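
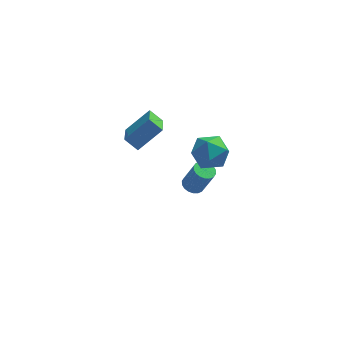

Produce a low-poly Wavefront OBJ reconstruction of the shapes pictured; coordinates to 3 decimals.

v -1.988 -1.105 2.614
v -2.666 -0.808 3.225
v -1.954 0.601 1.824
v -2.632 0.897 2.436
v -0.728 -0.597 3.764
v -1.406 -0.301 4.376
v -0.694 1.108 2.975
v -1.372 1.405 3.586
v 0.917 2.37 -3.788
v 1.508 2.271 -4.038
v 2.135 1.972 -2.443
v 1.543 2.07 -2.192
v 1.508 2.556 -3.985
v 2.134 2.256 -2.389
v 1.39 2.803 -3.892
v 2.016 2.503 -2.297
v 1.179 2.965 -3.779
v 1.805 2.665 -2.183
v 0.915 3.009 -3.667
v 1.542 2.709 -2.072
v 0.652 2.926 -3.579
v 1.279 2.626 -1.984
v 0.442 2.733 -3.533
v 1.068 2.433 -1.938
v 0.325 2.468 -3.537
v 0.952 2.169 -1.942
v 0.326 2.184 -3.591
v 0.952 1.884 -1.995
v 0.444 1.937 -3.683
v 1.07 1.637 -2.088
v 0.655 1.775 -3.797
v 1.281 1.475 -2.201
v 0.918 1.731 -3.908
v 1.545 1.431 -2.313
v 1.181 1.814 -3.996
v 1.808 1.514 -2.401
v 1.392 2.007 -4.042
v 2.018 1.707 -2.447
v 0.808 -1.996 3.069
v 1.699 -1.373 3.318
v 1.561 -3.407 3.902
v 2.452 -2.784 4.151
v 1.473 -2.577 4.641
v 1.007 -1.705 4.126
v 2.253 -3.075 3.094
v 1.787 -2.203 2.579
v 2.592 -2.04 3.333
v 2.109 -1.733 4.289
v 1.151 -3.047 2.931
v 0.668 -2.74 3.887
f 2 4 1
f 5 2 1
f 1 4 3
f 3 5 1
f 2 8 4
f 6 2 5
f 6 8 2
f 4 8 3
f 7 5 3
f 3 8 7
f 7 6 5
f 8 6 7
f 10 9 13
f 10 13 11
f 11 13 14
f 11 14 12
f 13 9 15
f 13 15 14
f 14 15 16
f 14 16 12
f 15 9 17
f 15 17 16
f 16 17 18
f 16 18 12
f 17 9 19
f 17 19 18
f 18 19 20
f 18 20 12
f 19 9 21
f 19 21 20
f 20 21 22
f 20 22 12
f 21 9 23
f 21 23 22
f 22 23 24
f 22 24 12
f 23 9 25
f 23 25 24
f 24 25 26
f 24 26 12
f 25 9 27
f 25 27 26
f 26 27 28
f 26 28 12
f 27 9 29
f 27 29 28
f 28 29 30
f 28 30 12
f 29 9 31
f 29 31 30
f 30 31 32
f 30 32 12
f 31 9 33
f 31 33 32
f 32 33 34
f 32 34 12
f 33 9 35
f 33 35 34
f 34 35 36
f 34 36 12
f 35 9 37
f 35 37 36
f 36 37 38
f 36 38 12
f 37 9 10
f 37 10 38
f 38 10 11
f 38 11 12
f 39 50 44
f 39 44 40
f 39 40 46
f 39 46 49
f 39 49 50
f 40 44 48
f 44 50 43
f 50 49 41
f 49 46 45
f 46 40 47
f 42 48 43
f 42 43 41
f 42 41 45
f 42 45 47
f 42 47 48
f 43 48 44
f 41 43 50
f 45 41 49
f 47 45 46
f 48 47 40



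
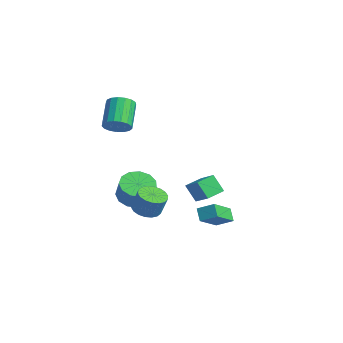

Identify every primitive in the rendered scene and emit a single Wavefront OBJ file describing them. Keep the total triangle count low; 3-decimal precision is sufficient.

v 1.406 -3.664 -2.041
v 2.115 -4.137 -2.219
v 2.562 -3.948 -0.937
v 1.854 -3.476 -0.759
v 2.226 -3.777 -2.31
v 2.673 -3.589 -1.029
v 2.174 -3.395 -2.348
v 2.622 -3.207 -1.067
v 1.971 -3.067 -2.326
v 2.418 -2.878 -1.044
v 1.655 -2.856 -2.246
v 2.103 -2.668 -0.965
v 1.291 -2.806 -2.126
v 1.738 -2.618 -0.845
v 0.949 -2.926 -1.989
v 1.396 -2.738 -0.708
v 0.698 -3.192 -1.863
v 1.145 -3.003 -0.581
v 0.587 -3.551 -1.771
v 1.034 -3.363 -0.49
v 0.638 -3.933 -1.733
v 1.086 -3.745 -0.452
v 0.842 -4.262 -1.756
v 1.289 -4.073 -0.474
v 1.157 -4.472 -1.835
v 1.605 -4.284 -0.554
v 1.522 -4.522 -1.955
v 1.969 -4.334 -0.674
v 1.864 -4.402 -2.092
v 2.311 -4.214 -0.811
v -0.722 -3.248 -2.028
v 0.187 -2.917 -2.508
v 0.891 -3.061 -1.271
v -0.018 -3.392 -0.792
v -0.086 -2.417 -2.294
v 0.618 -2.561 -1.058
v -0.561 -2.181 -1.996
v 0.143 -2.325 -0.76
v -1.087 -2.283 -1.708
v -0.383 -2.427 -0.472
v -1.497 -2.692 -1.522
v -0.793 -2.836 -0.286
v -1.662 -3.278 -1.496
v -0.958 -3.421 -0.26
v -1.528 -3.854 -1.64
v -0.823 -3.997 -0.403
v -1.138 -4.237 -1.906
v -0.434 -4.381 -0.67
v -0.616 -4.307 -2.212
v 0.088 -4.451 -0.975
v -0.128 -4.041 -2.459
v 0.576 -4.184 -1.222
v 0.172 -3.522 -2.569
v 0.876 -3.666 -1.333
v -3.226 -2.969 2.31
v -2.853 -3.374 2.996
v -4.082 -2.436 4.217
v -4.454 -2.031 3.53
v -2.627 -3.021 2.953
v -3.856 -2.083 4.173
v -2.538 -2.657 2.762
v -3.767 -1.718 3.982
v -2.607 -2.364 2.467
v -3.836 -1.425 3.688
v -2.817 -2.209 2.136
v -4.046 -1.271 3.357
v -3.121 -2.229 1.846
v -4.35 -1.29 3.066
v -3.449 -2.418 1.661
v -4.678 -1.48 2.882
v -3.726 -2.734 1.625
v -4.955 -1.795 2.846
v -3.888 -3.103 1.746
v -5.117 -2.165 2.967
v -3.898 -3.442 1.996
v -5.127 -2.504 3.217
v -3.754 -3.672 2.318
v -4.983 -2.734 3.538
v -3.49 -3.742 2.638
v -4.718 -2.804 3.859
v -3.164 -3.634 2.883
v -4.393 -2.696 4.103
v 2.336 0.105 -2.975
v 3.067 -1.396 -1.857
v 3.027 0.807 -2.485
v 3.758 -0.694 -1.366
v 2.962 -0.066 -3.614
v 3.693 -1.567 -2.495
v 3.653 0.636 -3.123
v 4.384 -0.865 -2.005
v -3.177 1.52 -3.671
v -1.844 1.555 -2.805
v -3.355 2.716 -3.446
v -2.022 2.752 -2.58
v -2.478 1.828 -4.76
v -1.145 1.864 -3.894
v -2.656 3.025 -4.535
v -1.323 3.06 -3.669
f 2 1 5
f 2 5 3
f 3 5 6
f 3 6 4
f 5 1 7
f 5 7 6
f 6 7 8
f 6 8 4
f 7 1 9
f 7 9 8
f 8 9 10
f 8 10 4
f 9 1 11
f 9 11 10
f 10 11 12
f 10 12 4
f 11 1 13
f 11 13 12
f 12 13 14
f 12 14 4
f 13 1 15
f 13 15 14
f 14 15 16
f 14 16 4
f 15 1 17
f 15 17 16
f 16 17 18
f 16 18 4
f 17 1 19
f 17 19 18
f 18 19 20
f 18 20 4
f 19 1 21
f 19 21 20
f 20 21 22
f 20 22 4
f 21 1 23
f 21 23 22
f 22 23 24
f 22 24 4
f 23 1 25
f 23 25 24
f 24 25 26
f 24 26 4
f 25 1 27
f 25 27 26
f 26 27 28
f 26 28 4
f 27 1 29
f 27 29 28
f 28 29 30
f 28 30 4
f 29 1 2
f 29 2 30
f 30 2 3
f 30 3 4
f 32 31 35
f 32 35 33
f 33 35 36
f 33 36 34
f 35 31 37
f 35 37 36
f 36 37 38
f 36 38 34
f 37 31 39
f 37 39 38
f 38 39 40
f 38 40 34
f 39 31 41
f 39 41 40
f 40 41 42
f 40 42 34
f 41 31 43
f 41 43 42
f 42 43 44
f 42 44 34
f 43 31 45
f 43 45 44
f 44 45 46
f 44 46 34
f 45 31 47
f 45 47 46
f 46 47 48
f 46 48 34
f 47 31 49
f 47 49 48
f 48 49 50
f 48 50 34
f 49 31 51
f 49 51 50
f 50 51 52
f 50 52 34
f 51 31 53
f 51 53 52
f 52 53 54
f 52 54 34
f 53 31 32
f 53 32 54
f 54 32 33
f 54 33 34
f 56 55 59
f 56 59 57
f 57 59 60
f 57 60 58
f 59 55 61
f 59 61 60
f 60 61 62
f 60 62 58
f 61 55 63
f 61 63 62
f 62 63 64
f 62 64 58
f 63 55 65
f 63 65 64
f 64 65 66
f 64 66 58
f 65 55 67
f 65 67 66
f 66 67 68
f 66 68 58
f 67 55 69
f 67 69 68
f 68 69 70
f 68 70 58
f 69 55 71
f 69 71 70
f 70 71 72
f 70 72 58
f 71 55 73
f 71 73 72
f 72 73 74
f 72 74 58
f 73 55 75
f 73 75 74
f 74 75 76
f 74 76 58
f 75 55 77
f 75 77 76
f 76 77 78
f 76 78 58
f 77 55 79
f 77 79 78
f 78 79 80
f 78 80 58
f 79 55 81
f 79 81 80
f 80 81 82
f 80 82 58
f 81 55 56
f 81 56 82
f 82 56 57
f 82 57 58
f 84 86 83
f 87 84 83
f 83 86 85
f 85 87 83
f 84 90 86
f 88 84 87
f 88 90 84
f 86 90 85
f 89 87 85
f 85 90 89
f 89 88 87
f 90 88 89
f 92 94 91
f 95 92 91
f 91 94 93
f 93 95 91
f 92 98 94
f 96 92 95
f 96 98 92
f 94 98 93
f 97 95 93
f 93 98 97
f 97 96 95
f 98 96 97



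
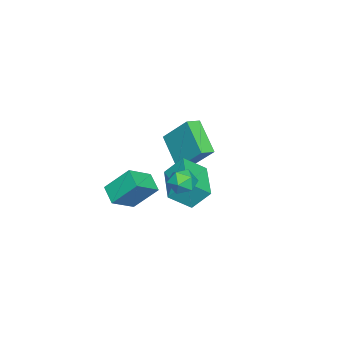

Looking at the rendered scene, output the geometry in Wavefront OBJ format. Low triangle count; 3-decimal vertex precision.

v -4.518 -1.774 -0.037
v -4.172 -0.394 1.561
v -3.345 -0.58 -1.322
v -2.999 0.8 0.276
v -3.841 -2.2 0.184
v -3.495 -0.82 1.782
v -2.668 -1.006 -1.101
v -2.322 0.374 0.497
v 1.941 1.799 1.506
v 2.691 1.774 1.301
v 1.969 0.566 1.759
v 2.719 0.541 1.554
v 2.506 0.915 2.202
v 2.488 1.677 2.046
v 2.172 0.663 1.014
v 2.154 1.425 0.858
v 2.834 1.072 0.997
v 3.04 1.228 1.731
v 1.62 1.112 1.329
v 1.826 1.268 2.063
v -0.693 0.296 -0.612
v -0.899 1.167 0.452
v 1.174 1.202 -0.994
v 0.968 2.073 0.07
v -0.048 -0.653 0.29
v -0.254 0.218 1.354
v 1.819 0.253 -0.092
v 1.613 1.124 0.972
v 1.598 -1.927 -0.322
v 1.334 -0.786 0.951
v 2.336 -1.24 -0.785
v 2.072 -0.099 0.488
v 2.688 -2.561 0.472
v 2.424 -1.42 1.745
v 3.426 -1.874 0.009
v 3.162 -0.733 1.282
f 2 4 1
f 5 2 1
f 1 4 3
f 3 5 1
f 2 8 4
f 6 2 5
f 6 8 2
f 4 8 3
f 7 5 3
f 3 8 7
f 7 6 5
f 8 6 7
f 9 20 14
f 9 14 10
f 9 10 16
f 9 16 19
f 9 19 20
f 10 14 18
f 14 20 13
f 20 19 11
f 19 16 15
f 16 10 17
f 12 18 13
f 12 13 11
f 12 11 15
f 12 15 17
f 12 17 18
f 13 18 14
f 11 13 20
f 15 11 19
f 17 15 16
f 18 17 10
f 22 24 21
f 25 22 21
f 21 24 23
f 23 25 21
f 22 28 24
f 26 22 25
f 26 28 22
f 24 28 23
f 27 25 23
f 23 28 27
f 27 26 25
f 28 26 27
f 30 32 29
f 33 30 29
f 29 32 31
f 31 33 29
f 30 36 32
f 34 30 33
f 34 36 30
f 32 36 31
f 35 33 31
f 31 36 35
f 35 34 33
f 36 34 35



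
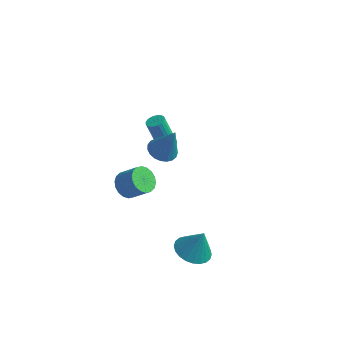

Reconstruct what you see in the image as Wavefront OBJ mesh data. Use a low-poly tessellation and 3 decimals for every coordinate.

v -1.118 -0.486 2.81
v -0.424 -0.795 2.527
v -0.402 -0.494 4.57
v -0.367 -0.463 2.505
v -0.441 -0.136 2.536
v -0.631 0.131 2.615
v -0.905 0.291 2.727
v -1.216 0.316 2.853
v -1.51 0.203 2.972
v -1.737 -0.029 3.063
v -1.856 -0.341 3.11
v -1.847 -0.678 3.106
v -1.713 -0.981 3.05
v -1.475 -1.199 2.952
v -1.176 -1.294 2.83
v -0.866 -1.249 2.705
v -0.601 -1.073 2.597
v 1.133 -1.688 -3.673
v 1.78 -0.962 -4.012
v 1.647 -1.452 -2.187
v 1.451 -0.744 -3.934
v 1.075 -0.67 -3.815
v 0.707 -0.751 -3.675
v 0.404 -0.974 -3.534
v 0.212 -1.306 -3.415
v 0.16 -1.697 -3.335
v 0.256 -2.086 -3.306
v 0.486 -2.414 -3.333
v 0.814 -2.632 -3.412
v 1.191 -2.707 -3.531
v 1.559 -2.626 -3.671
v 1.862 -2.403 -3.811
v 2.054 -2.07 -3.931
v 2.106 -1.68 -4.011
v 2.009 -1.291 -4.04
v -3.255 -0.341 -1.298
v -2.86 -0.929 -1.712
v -1.869 -0.906 -0.795
v -2.265 -0.319 -0.382
v -2.729 -0.622 -1.861
v -1.738 -0.6 -0.944
v -2.702 -0.26 -1.898
v -1.711 -0.238 -0.981
v -2.785 0.086 -1.817
v -1.794 0.108 -0.9
v -2.961 0.347 -1.633
v -1.97 0.37 -0.716
v -3.195 0.472 -1.383
v -2.205 0.495 -0.466
v -3.442 0.436 -1.116
v -2.451 0.459 -0.199
v -3.651 0.246 -0.885
v -2.66 0.269 0.032
v -3.782 -0.06 -0.736
v -2.791 -0.038 0.181
v -3.809 -0.422 -0.699
v -2.818 -0.4 0.218
v -3.726 -0.768 -0.78
v -2.735 -0.746 0.137
v -3.55 -1.03 -0.964
v -2.559 -1.007 -0.047
v -3.315 -1.155 -1.214
v -2.325 -1.132 -0.297
v -3.069 -1.119 -1.481
v -2.078 -1.096 -0.564
v -2.82 3.694 -1.278
v -2.315 3.723 -1.09
v -2.995 3.655 0.747
v -3.5 3.626 0.558
v -2.372 3.94 -1.103
v -3.052 3.871 0.733
v -2.507 4.114 -1.147
v -3.187 4.046 0.69
v -2.696 4.216 -1.213
v -3.376 4.147 0.624
v -2.906 4.227 -1.291
v -3.586 4.159 0.546
v -3.102 4.146 -1.366
v -3.782 4.078 0.471
v -3.248 3.988 -1.426
v -3.929 3.919 0.411
v -3.321 3.778 -1.461
v -4.001 3.71 0.376
v -3.307 3.554 -1.464
v -3.987 3.486 0.373
v -3.209 3.354 -1.435
v -3.889 3.286 0.402
v -3.043 3.213 -1.379
v -3.724 3.145 0.458
v -2.839 3.155 -1.306
v -3.52 3.087 0.531
v -2.632 3.191 -1.228
v -3.312 3.122 0.609
v -2.457 3.313 -1.158
v -3.137 3.245 0.679
v -2.345 3.501 -1.11
v -3.025 3.433 0.727
f 2 1 4
f 2 4 3
f 4 1 5
f 4 5 3
f 5 1 6
f 5 6 3
f 6 1 7
f 6 7 3
f 7 1 8
f 7 8 3
f 8 1 9
f 8 9 3
f 9 1 10
f 9 10 3
f 10 1 11
f 10 11 3
f 11 1 12
f 11 12 3
f 12 1 13
f 12 13 3
f 13 1 14
f 13 14 3
f 14 1 15
f 14 15 3
f 15 1 16
f 15 16 3
f 16 1 17
f 16 17 3
f 17 1 2
f 17 2 3
f 19 18 21
f 19 21 20
f 21 18 22
f 21 22 20
f 22 18 23
f 22 23 20
f 23 18 24
f 23 24 20
f 24 18 25
f 24 25 20
f 25 18 26
f 25 26 20
f 26 18 27
f 26 27 20
f 27 18 28
f 27 28 20
f 28 18 29
f 28 29 20
f 29 18 30
f 29 30 20
f 30 18 31
f 30 31 20
f 31 18 32
f 31 32 20
f 32 18 33
f 32 33 20
f 33 18 34
f 33 34 20
f 34 18 35
f 34 35 20
f 35 18 19
f 35 19 20
f 37 36 40
f 37 40 38
f 38 40 41
f 38 41 39
f 40 36 42
f 40 42 41
f 41 42 43
f 41 43 39
f 42 36 44
f 42 44 43
f 43 44 45
f 43 45 39
f 44 36 46
f 44 46 45
f 45 46 47
f 45 47 39
f 46 36 48
f 46 48 47
f 47 48 49
f 47 49 39
f 48 36 50
f 48 50 49
f 49 50 51
f 49 51 39
f 50 36 52
f 50 52 51
f 51 52 53
f 51 53 39
f 52 36 54
f 52 54 53
f 53 54 55
f 53 55 39
f 54 36 56
f 54 56 55
f 55 56 57
f 55 57 39
f 56 36 58
f 56 58 57
f 57 58 59
f 57 59 39
f 58 36 60
f 58 60 59
f 59 60 61
f 59 61 39
f 60 36 62
f 60 62 61
f 61 62 63
f 61 63 39
f 62 36 64
f 62 64 63
f 63 64 65
f 63 65 39
f 64 36 37
f 64 37 65
f 65 37 38
f 65 38 39
f 67 66 70
f 67 70 68
f 68 70 71
f 68 71 69
f 70 66 72
f 70 72 71
f 71 72 73
f 71 73 69
f 72 66 74
f 72 74 73
f 73 74 75
f 73 75 69
f 74 66 76
f 74 76 75
f 75 76 77
f 75 77 69
f 76 66 78
f 76 78 77
f 77 78 79
f 77 79 69
f 78 66 80
f 78 80 79
f 79 80 81
f 79 81 69
f 80 66 82
f 80 82 81
f 81 82 83
f 81 83 69
f 82 66 84
f 82 84 83
f 83 84 85
f 83 85 69
f 84 66 86
f 84 86 85
f 85 86 87
f 85 87 69
f 86 66 88
f 86 88 87
f 87 88 89
f 87 89 69
f 88 66 90
f 88 90 89
f 89 90 91
f 89 91 69
f 90 66 92
f 90 92 91
f 91 92 93
f 91 93 69
f 92 66 94
f 92 94 93
f 93 94 95
f 93 95 69
f 94 66 96
f 94 96 95
f 95 96 97
f 95 97 69
f 96 66 67
f 96 67 97
f 97 67 68
f 97 68 69



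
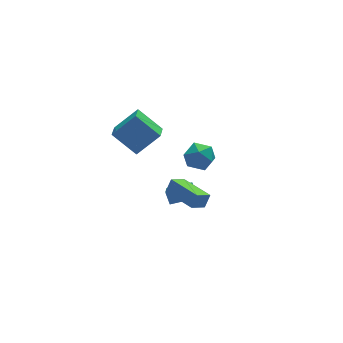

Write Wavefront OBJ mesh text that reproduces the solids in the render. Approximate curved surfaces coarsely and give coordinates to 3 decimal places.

v -1.151 -4.374 0.41
v -2.034 -4.615 0.964
v -1.819 -2.349 0.227
v -2.703 -2.591 0.78
v -0.737 -4.169 1.16
v -1.621 -4.411 1.713
v -1.406 -2.145 0.976
v -2.289 -2.386 1.53
v -3.371 3.834 0.44
v -1.948 3.658 1.804
v -2.819 4.852 -0.005
v -1.395 4.675 1.359
v -2.305 2.705 -0.819
v -0.881 2.528 0.545
v -1.752 3.722 -1.264
v -0.329 3.546 0.1
v -0.323 0.478 0.388
v 0.512 0.926 0.819
v 0.668 -0.286 -0.739
v 1.503 0.162 -0.308
v 0.98 -0.573 0.211
v 0.368 -0.101 0.908
v 0.812 0.741 -0.828
v 0.2 1.213 -0.131
v 1.214 1.088 0.068
v 1.318 0.276 0.71
v -0.138 0.364 -0.63
v -0.034 -0.448 0.012
v -1.995 -1.491 -1.763
v -2.074 -1.05 -1.041
v -1.653 -0.801 -2.147
v -1.733 -0.36 -1.424
v -0.607 -1.94 -1.336
v -0.687 -1.499 -0.613
v -0.266 -1.25 -1.719
v -0.345 -0.809 -0.997
f 2 4 1
f 5 2 1
f 1 4 3
f 3 5 1
f 2 8 4
f 6 2 5
f 6 8 2
f 4 8 3
f 7 5 3
f 3 8 7
f 7 6 5
f 8 6 7
f 10 12 9
f 13 10 9
f 9 12 11
f 11 13 9
f 10 16 12
f 14 10 13
f 14 16 10
f 12 16 11
f 15 13 11
f 11 16 15
f 15 14 13
f 16 14 15
f 17 28 22
f 17 22 18
f 17 18 24
f 17 24 27
f 17 27 28
f 18 22 26
f 22 28 21
f 28 27 19
f 27 24 23
f 24 18 25
f 20 26 21
f 20 21 19
f 20 19 23
f 20 23 25
f 20 25 26
f 21 26 22
f 19 21 28
f 23 19 27
f 25 23 24
f 26 25 18
f 30 32 29
f 33 30 29
f 29 32 31
f 31 33 29
f 30 36 32
f 34 30 33
f 34 36 30
f 32 36 31
f 35 33 31
f 31 36 35
f 35 34 33
f 36 34 35



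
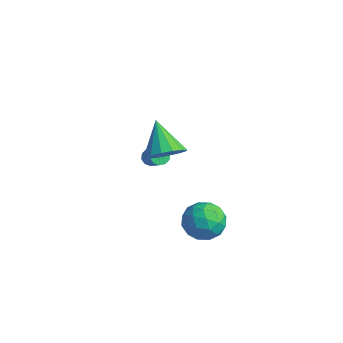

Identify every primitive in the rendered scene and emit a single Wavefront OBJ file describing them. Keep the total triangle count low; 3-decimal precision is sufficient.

v 0.777 -2.965 1.542
v 1.523 -3.09 2.298
v -0.577 -2.475 2.958
v 1.559 -2.558 2.147
v 1.385 -2.135 1.835
v 1.048 -1.935 1.443
v 0.638 -2.011 1.078
v 0.266 -2.343 0.838
v 0.03 -2.841 0.785
v -0.005 -3.373 0.936
v 0.169 -3.796 1.248
v 0.506 -3.996 1.64
v 0.915 -3.92 2.005
v 1.288 -3.588 2.246
v -3.017 -0.927 -2.021
v -2.685 -0.856 -2.428
v -1.711 -1.042 -1.667
v -2.043 -1.113 -1.259
v -2.738 -0.564 -2.288
v -1.764 -0.75 -1.527
v -2.898 -0.411 -2.047
v -1.924 -0.597 -1.286
v -3.103 -0.455 -1.795
v -2.129 -0.641 -1.034
v -3.275 -0.679 -1.63
v -2.301 -0.865 -0.868
v -3.349 -0.998 -1.613
v -2.375 -1.184 -0.852
v -3.296 -1.29 -1.753
v -2.322 -1.476 -0.992
v -3.136 -1.443 -1.994
v -2.162 -1.629 -1.233
v -2.931 -1.399 -2.246
v -1.957 -1.585 -1.485
v -2.759 -1.175 -2.412
v -1.785 -1.361 -1.65
v 2.596 -2.388 -1.868
v 3.138 -2.115 -0.908
v 3.942 -3.565 -2.292
v 4.484 -3.292 -1.332
v 3.509 -3.874 -1.288
v 2.678 -3.146 -1.026
v 4.402 -2.534 -2.174
v 3.571 -1.806 -1.912
v 4.254 -2.205 -1.097
v 3.702 -3.033 -0.55
v 3.378 -2.647 -2.65
v 2.826 -3.475 -2.103
v 2.749 -2.148 -1.351
v 4.331 -3.532 -1.849
v 3.758 -3.874 -1.824
v 4.077 -3.713 -1.26
v 2.479 -2.754 -1.42
v 2.797 -2.594 -0.856
v 3.015 -3.627 -1.08
v 4.283 -3.086 -2.344
v 4.601 -2.926 -1.78
v 3.003 -1.967 -1.94
v 3.322 -1.806 -1.376
v 4.065 -2.053 -2.12
v 3.724 -2.04 -0.898
v 4.515 -2.732 -1.147
v 4.467 -2.287 -1.642
v 3.978 -1.859 -1.488
v 3.399 -2.527 -0.576
v 4.19 -3.219 -0.825
v 3.617 -3.561 -0.8
v 3.129 -3.133 -0.645
v 4.055 -2.58 -0.687
v 2.89 -2.461 -2.375
v 3.681 -3.153 -2.624
v 3.951 -2.547 -2.555
v 3.463 -2.119 -2.4
v 2.565 -2.948 -2.053
v 3.356 -3.64 -2.302
v 3.102 -3.821 -1.712
v 2.613 -3.393 -1.558
v 3.025 -3.1 -2.513
f 2 1 4
f 2 4 3
f 4 1 5
f 4 5 3
f 5 1 6
f 5 6 3
f 6 1 7
f 6 7 3
f 7 1 8
f 7 8 3
f 8 1 9
f 8 9 3
f 9 1 10
f 9 10 3
f 10 1 11
f 10 11 3
f 11 1 12
f 11 12 3
f 12 1 13
f 12 13 3
f 13 1 14
f 13 14 3
f 14 1 2
f 14 2 3
f 16 15 19
f 16 19 17
f 17 19 20
f 17 20 18
f 19 15 21
f 19 21 20
f 20 21 22
f 20 22 18
f 21 15 23
f 21 23 22
f 22 23 24
f 22 24 18
f 23 15 25
f 23 25 24
f 24 25 26
f 24 26 18
f 25 15 27
f 25 27 26
f 26 27 28
f 26 28 18
f 27 15 29
f 27 29 28
f 28 29 30
f 28 30 18
f 29 15 31
f 29 31 30
f 30 31 32
f 30 32 18
f 31 15 33
f 31 33 32
f 32 33 34
f 32 34 18
f 33 15 35
f 33 35 34
f 34 35 36
f 34 36 18
f 35 15 16
f 35 16 36
f 36 16 17
f 36 17 18
f 37 74 53
f 74 48 77
f 53 77 42
f 74 77 53
f 37 53 49
f 53 42 54
f 49 54 38
f 53 54 49
f 37 49 58
f 49 38 59
f 58 59 44
f 49 59 58
f 37 58 70
f 58 44 73
f 70 73 47
f 58 73 70
f 37 70 74
f 70 47 78
f 74 78 48
f 70 78 74
f 38 54 65
f 54 42 68
f 65 68 46
f 54 68 65
f 42 77 55
f 77 48 76
f 55 76 41
f 77 76 55
f 48 78 75
f 78 47 71
f 75 71 39
f 78 71 75
f 47 73 72
f 73 44 60
f 72 60 43
f 73 60 72
f 44 59 64
f 59 38 61
f 64 61 45
f 59 61 64
f 40 66 52
f 66 46 67
f 52 67 41
f 66 67 52
f 40 52 50
f 52 41 51
f 50 51 39
f 52 51 50
f 40 50 57
f 50 39 56
f 57 56 43
f 50 56 57
f 40 57 62
f 57 43 63
f 62 63 45
f 57 63 62
f 40 62 66
f 62 45 69
f 66 69 46
f 62 69 66
f 41 67 55
f 67 46 68
f 55 68 42
f 67 68 55
f 39 51 75
f 51 41 76
f 75 76 48
f 51 76 75
f 43 56 72
f 56 39 71
f 72 71 47
f 56 71 72
f 45 63 64
f 63 43 60
f 64 60 44
f 63 60 64
f 46 69 65
f 69 45 61
f 65 61 38
f 69 61 65



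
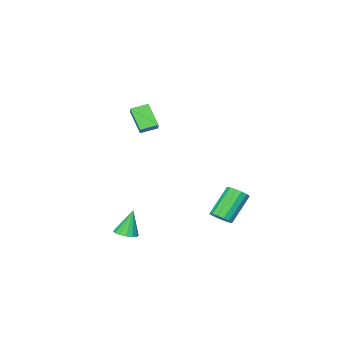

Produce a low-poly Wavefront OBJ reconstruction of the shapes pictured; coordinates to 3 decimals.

v 3.645 -1.808 -4.578
v 4.243 -1.929 -4.383
v 3.175 -1.792 -3.122
v 4.222 -1.599 -4.394
v 4.046 -1.324 -4.454
v 3.763 -1.18 -4.547
v 3.448 -1.203 -4.648
v 3.187 -1.389 -4.731
v 3.048 -1.687 -4.772
v 3.069 -2.017 -4.762
v 3.245 -2.292 -4.702
v 3.528 -2.436 -4.609
v 3.843 -2.413 -4.507
v 4.104 -2.227 -4.425
v -0.771 0.308 -4.208
v -0.334 0.558 -3.797
v -1.613 0.463 -2.381
v -2.049 0.212 -2.792
v -0.496 0.824 -3.925
v -1.774 0.729 -2.509
v -0.731 0.952 -4.129
v -2.01 0.856 -2.713
v -0.977 0.907 -4.354
v -2.256 0.811 -2.938
v -1.168 0.701 -4.54
v -2.446 0.606 -3.124
v -1.252 0.39 -4.637
v -2.531 0.295 -3.221
v -1.207 0.057 -4.619
v -2.486 -0.038 -3.203
v -1.046 -0.209 -4.491
v -2.324 -0.304 -3.075
v -0.81 -0.336 -4.287
v -2.089 -0.432 -2.871
v -0.564 -0.291 -4.062
v -1.843 -0.387 -2.646
v -0.374 -0.086 -3.876
v -1.652 -0.181 -2.46
v -0.289 0.225 -3.779
v -1.568 0.13 -2.363
v 1.321 -2.021 1.927
v 1.14 -2.962 3.015
v 1.742 -1.525 2.427
v 1.56 -2.466 3.514
v 2.12 -2.454 1.686
v 1.938 -3.395 2.773
v 2.54 -1.958 2.185
v 2.359 -2.899 3.273
f 2 1 4
f 2 4 3
f 4 1 5
f 4 5 3
f 5 1 6
f 5 6 3
f 6 1 7
f 6 7 3
f 7 1 8
f 7 8 3
f 8 1 9
f 8 9 3
f 9 1 10
f 9 10 3
f 10 1 11
f 10 11 3
f 11 1 12
f 11 12 3
f 12 1 13
f 12 13 3
f 13 1 14
f 13 14 3
f 14 1 2
f 14 2 3
f 16 15 19
f 16 19 17
f 17 19 20
f 17 20 18
f 19 15 21
f 19 21 20
f 20 21 22
f 20 22 18
f 21 15 23
f 21 23 22
f 22 23 24
f 22 24 18
f 23 15 25
f 23 25 24
f 24 25 26
f 24 26 18
f 25 15 27
f 25 27 26
f 26 27 28
f 26 28 18
f 27 15 29
f 27 29 28
f 28 29 30
f 28 30 18
f 29 15 31
f 29 31 30
f 30 31 32
f 30 32 18
f 31 15 33
f 31 33 32
f 32 33 34
f 32 34 18
f 33 15 35
f 33 35 34
f 34 35 36
f 34 36 18
f 35 15 37
f 35 37 36
f 36 37 38
f 36 38 18
f 37 15 39
f 37 39 38
f 38 39 40
f 38 40 18
f 39 15 16
f 39 16 40
f 40 16 17
f 40 17 18
f 42 44 41
f 45 42 41
f 41 44 43
f 43 45 41
f 42 48 44
f 46 42 45
f 46 48 42
f 44 48 43
f 47 45 43
f 43 48 47
f 47 46 45
f 48 46 47



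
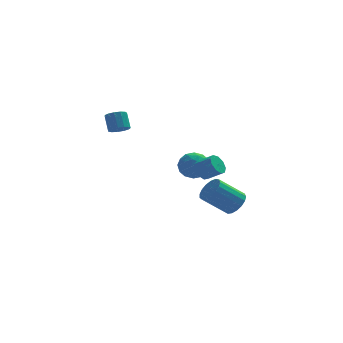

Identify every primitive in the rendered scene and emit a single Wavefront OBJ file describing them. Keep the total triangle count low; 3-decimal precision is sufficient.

v 0.669 -3.795 1.29
v 1.102 -3.519 0.876
v 1.924 -3.909 1.475
v 1.491 -4.185 1.89
v 0.999 -3.229 1.206
v 1.821 -3.62 1.806
v 0.741 -3.204 1.576
v 1.563 -3.595 2.176
v 0.45 -3.455 1.812
v 1.272 -3.846 2.412
v 0.261 -3.865 1.804
v 1.083 -4.256 2.403
v 0.263 -4.242 1.555
v 1.085 -4.633 2.155
v 0.455 -4.41 1.183
v 1.277 -4.8 1.782
v 0.747 -4.289 0.86
v 1.569 -4.68 1.46
v 1.003 -3.937 0.739
v 1.825 -4.328 1.339
v -3.119 3.106 1.521
v -2.835 3.582 1.201
v -2.977 4.27 2.098
v -3.261 3.794 2.419
v -3.187 3.605 1.127
v -3.33 4.294 2.024
v -3.517 3.47 1.178
v -3.66 4.159 2.075
v -3.721 3.219 1.338
v -3.864 3.908 2.236
v -3.734 2.933 1.557
v -3.876 3.621 2.454
v -3.551 2.701 1.764
v -3.694 3.389 2.661
v -3.231 2.597 1.894
v -3.374 3.286 2.791
v -2.875 2.655 1.906
v -3.018 3.344 2.803
v -2.597 2.856 1.796
v -2.739 3.545 2.693
v -2.484 3.137 1.599
v -2.627 3.825 2.496
v -2.573 3.407 1.377
v -2.715 4.096 2.274
v 0.759 -0.513 0.735
v 1.395 -1.121 0.415
v -0.295 -1.599 0.705
v 0.341 -2.207 0.385
v 0.4 -1.886 1.262
v 1.052 -1.215 1.281
v 0.048 -1.505 -0.161
v 0.7 -0.834 -0.142
v 0.955 -1.734 -0.138
v 1.173 -1.969 0.741
v -0.073 -0.751 0.379
v 0.145 -0.986 1.258
v 1.17 -0.721 0.578
v -0.07 -1.999 0.542
v -0.035 -1.81 1.058
v 0.339 -2.167 0.87
v 0.968 -0.777 1.086
v 1.342 -1.134 0.898
v 0.757 -1.584 1.396
v -0.242 -1.586 0.222
v 0.132 -1.943 0.034
v 0.761 -0.553 0.25
v 1.135 -0.91 0.062
v 0.343 -1.136 -0.276
v 1.285 -1.439 0.064
v 0.665 -2.078 0.047
v 0.493 -1.665 -0.274
v 0.876 -1.271 -0.263
v 1.413 -1.577 0.581
v 0.793 -2.216 0.563
v 0.828 -2.027 1.079
v 1.211 -1.633 1.09
v 1.154 -1.938 0.256
v 0.307 -0.504 0.557
v -0.313 -1.143 0.539
v -0.111 -1.087 0.03
v 0.272 -0.693 0.041
v 0.435 -0.642 1.073
v -0.185 -1.281 1.056
v 0.224 -1.449 1.383
v 0.607 -1.055 1.394
v -0.054 -0.782 0.864
v 2.76 -1.841 -2.206
v 3.291 -2.052 -1.604
v 1.872 -2.17 -0.392
v 1.34 -1.959 -0.994
v 3.276 -1.655 -1.583
v 1.857 -1.774 -0.371
v 3.143 -1.301 -1.704
v 1.723 -1.42 -0.493
v 2.922 -1.071 -1.941
v 1.502 -1.19 -0.729
v 2.663 -1.017 -2.238
v 1.244 -1.136 -1.026
v 2.427 -1.152 -2.528
v 1.008 -1.27 -1.316
v 2.267 -1.444 -2.744
v 0.848 -1.563 -1.532
v 2.22 -1.827 -2.836
v 0.801 -1.946 -1.625
v 2.297 -2.214 -2.785
v 0.877 -2.333 -1.573
v 2.479 -2.515 -2.6
v 1.06 -2.633 -1.389
v 2.726 -2.661 -2.326
v 1.307 -2.78 -1.114
v 2.98 -2.62 -2.024
v 1.561 -2.738 -0.812
v 3.184 -2.4 -1.763
v 1.765 -2.518 -0.551
f 2 1 5
f 2 5 3
f 3 5 6
f 3 6 4
f 5 1 7
f 5 7 6
f 6 7 8
f 6 8 4
f 7 1 9
f 7 9 8
f 8 9 10
f 8 10 4
f 9 1 11
f 9 11 10
f 10 11 12
f 10 12 4
f 11 1 13
f 11 13 12
f 12 13 14
f 12 14 4
f 13 1 15
f 13 15 14
f 14 15 16
f 14 16 4
f 15 1 17
f 15 17 16
f 16 17 18
f 16 18 4
f 17 1 19
f 17 19 18
f 18 19 20
f 18 20 4
f 19 1 2
f 19 2 20
f 20 2 3
f 20 3 4
f 22 21 25
f 22 25 23
f 23 25 26
f 23 26 24
f 25 21 27
f 25 27 26
f 26 27 28
f 26 28 24
f 27 21 29
f 27 29 28
f 28 29 30
f 28 30 24
f 29 21 31
f 29 31 30
f 30 31 32
f 30 32 24
f 31 21 33
f 31 33 32
f 32 33 34
f 32 34 24
f 33 21 35
f 33 35 34
f 34 35 36
f 34 36 24
f 35 21 37
f 35 37 36
f 36 37 38
f 36 38 24
f 37 21 39
f 37 39 38
f 38 39 40
f 38 40 24
f 39 21 41
f 39 41 40
f 40 41 42
f 40 42 24
f 41 21 43
f 41 43 42
f 42 43 44
f 42 44 24
f 43 21 22
f 43 22 44
f 44 22 23
f 44 23 24
f 45 82 61
f 82 56 85
f 61 85 50
f 82 85 61
f 45 61 57
f 61 50 62
f 57 62 46
f 61 62 57
f 45 57 66
f 57 46 67
f 66 67 52
f 57 67 66
f 45 66 78
f 66 52 81
f 78 81 55
f 66 81 78
f 45 78 82
f 78 55 86
f 82 86 56
f 78 86 82
f 46 62 73
f 62 50 76
f 73 76 54
f 62 76 73
f 50 85 63
f 85 56 84
f 63 84 49
f 85 84 63
f 56 86 83
f 86 55 79
f 83 79 47
f 86 79 83
f 55 81 80
f 81 52 68
f 80 68 51
f 81 68 80
f 52 67 72
f 67 46 69
f 72 69 53
f 67 69 72
f 48 74 60
f 74 54 75
f 60 75 49
f 74 75 60
f 48 60 58
f 60 49 59
f 58 59 47
f 60 59 58
f 48 58 65
f 58 47 64
f 65 64 51
f 58 64 65
f 48 65 70
f 65 51 71
f 70 71 53
f 65 71 70
f 48 70 74
f 70 53 77
f 74 77 54
f 70 77 74
f 49 75 63
f 75 54 76
f 63 76 50
f 75 76 63
f 47 59 83
f 59 49 84
f 83 84 56
f 59 84 83
f 51 64 80
f 64 47 79
f 80 79 55
f 64 79 80
f 53 71 72
f 71 51 68
f 72 68 52
f 71 68 72
f 54 77 73
f 77 53 69
f 73 69 46
f 77 69 73
f 88 87 91
f 88 91 89
f 89 91 92
f 89 92 90
f 91 87 93
f 91 93 92
f 92 93 94
f 92 94 90
f 93 87 95
f 93 95 94
f 94 95 96
f 94 96 90
f 95 87 97
f 95 97 96
f 96 97 98
f 96 98 90
f 97 87 99
f 97 99 98
f 98 99 100
f 98 100 90
f 99 87 101
f 99 101 100
f 100 101 102
f 100 102 90
f 101 87 103
f 101 103 102
f 102 103 104
f 102 104 90
f 103 87 105
f 103 105 104
f 104 105 106
f 104 106 90
f 105 87 107
f 105 107 106
f 106 107 108
f 106 108 90
f 107 87 109
f 107 109 108
f 108 109 110
f 108 110 90
f 109 87 111
f 109 111 110
f 110 111 112
f 110 112 90
f 111 87 113
f 111 113 112
f 112 113 114
f 112 114 90
f 113 87 88
f 113 88 114
f 114 88 89
f 114 89 90



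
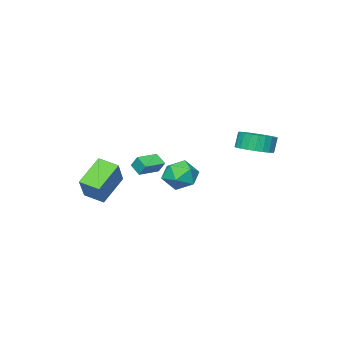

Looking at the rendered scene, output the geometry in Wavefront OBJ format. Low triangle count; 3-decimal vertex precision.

v 2.312 -4.341 -2.404
v 3.408 -3.473 -0.918
v 1.899 -3.244 -2.741
v 2.995 -2.375 -1.256
v 3.865 -4.145 -3.664
v 4.961 -3.276 -2.179
v 3.452 -3.047 -4.002
v 4.548 -2.179 -2.516
v 2.612 -0.337 -0.575
v 2.608 0.138 0.106
v 2.676 0.341 -1.048
v 2.672 0.816 -0.368
v 3.908 -0.416 -0.512
v 3.904 0.059 0.168
v 3.972 0.262 -0.986
v 3.968 0.737 -0.305
v -0.32 0.289 -1.856
v 0.602 0.575 -1.342
v 0.538 -1.035 -2.658
v 1.46 -0.749 -2.144
v 0.629 -1.178 -1.577
v 0.099 -0.36 -1.082
v 1.041 -0.1 -2.918
v 0.511 0.718 -2.423
v 1.443 0.335 -1.999
v 1.189 -0.332 -1.17
v -0.049 -0.128 -2.83
v -0.303 -0.795 -2.001
v -2.549 2.147 -0.329
v -1.832 2.865 -0.059
v -2.154 2.811 0.939
v -2.871 2.093 0.669
v -2.153 3.103 -0.15
v -2.475 3.049 0.848
v -2.534 3.195 -0.268
v -2.856 3.141 0.73
v -2.918 3.128 -0.395
v -3.24 3.074 0.603
v -3.245 2.911 -0.513
v -3.567 2.858 0.485
v -3.467 2.578 -0.602
v -3.789 2.525 0.396
v -3.548 2.18 -0.65
v -3.87 2.126 0.348
v -3.478 1.776 -0.649
v -3.8 1.722 0.349
v -3.266 1.429 -0.599
v -3.588 1.375 0.399
v -2.945 1.191 -0.508
v -3.267 1.137 0.49
v -2.564 1.099 -0.39
v -2.886 1.045 0.608
v -2.18 1.166 -0.263
v -2.502 1.112 0.735
v -1.853 1.382 -0.145
v -2.175 1.329 0.853
v -1.631 1.715 -0.056
v -1.953 1.662 0.942
v -1.55 2.114 -0.008
v -1.872 2.06 0.99
v -1.62 2.518 -0.009
v -1.942 2.464 0.989
f 2 4 1
f 5 2 1
f 1 4 3
f 3 5 1
f 2 8 4
f 6 2 5
f 6 8 2
f 4 8 3
f 7 5 3
f 3 8 7
f 7 6 5
f 8 6 7
f 10 12 9
f 13 10 9
f 9 12 11
f 11 13 9
f 10 16 12
f 14 10 13
f 14 16 10
f 12 16 11
f 15 13 11
f 11 16 15
f 15 14 13
f 16 14 15
f 17 28 22
f 17 22 18
f 17 18 24
f 17 24 27
f 17 27 28
f 18 22 26
f 22 28 21
f 28 27 19
f 27 24 23
f 24 18 25
f 20 26 21
f 20 21 19
f 20 19 23
f 20 23 25
f 20 25 26
f 21 26 22
f 19 21 28
f 23 19 27
f 25 23 24
f 26 25 18
f 30 29 33
f 30 33 31
f 31 33 34
f 31 34 32
f 33 29 35
f 33 35 34
f 34 35 36
f 34 36 32
f 35 29 37
f 35 37 36
f 36 37 38
f 36 38 32
f 37 29 39
f 37 39 38
f 38 39 40
f 38 40 32
f 39 29 41
f 39 41 40
f 40 41 42
f 40 42 32
f 41 29 43
f 41 43 42
f 42 43 44
f 42 44 32
f 43 29 45
f 43 45 44
f 44 45 46
f 44 46 32
f 45 29 47
f 45 47 46
f 46 47 48
f 46 48 32
f 47 29 49
f 47 49 48
f 48 49 50
f 48 50 32
f 49 29 51
f 49 51 50
f 50 51 52
f 50 52 32
f 51 29 53
f 51 53 52
f 52 53 54
f 52 54 32
f 53 29 55
f 53 55 54
f 54 55 56
f 54 56 32
f 55 29 57
f 55 57 56
f 56 57 58
f 56 58 32
f 57 29 59
f 57 59 58
f 58 59 60
f 58 60 32
f 59 29 61
f 59 61 60
f 60 61 62
f 60 62 32
f 61 29 30
f 61 30 62
f 62 30 31
f 62 31 32



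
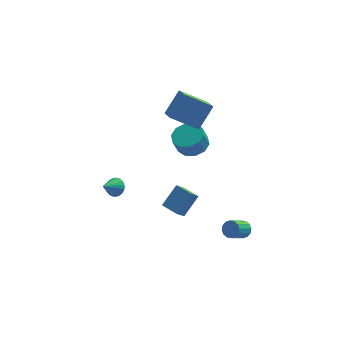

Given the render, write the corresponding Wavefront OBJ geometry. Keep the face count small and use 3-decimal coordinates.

v -2.691 -0.092 -2.482
v -2.25 -0.053 -2.02
v -3.369 -0.788 -1.778
v -2.407 0.155 -1.964
v -2.613 0.32 -1.999
v -2.832 0.414 -2.116
v -3.027 0.421 -2.297
v -3.164 0.339 -2.51
v -3.219 0.183 -2.718
v -3.183 -0.021 -2.885
v -3.062 -0.237 -2.983
v -2.877 -0.428 -2.994
v -2.66 -0.561 -2.916
v -2.448 -0.612 -2.763
v -2.278 -0.574 -2.562
v -2.18 -0.452 -2.347
v -2.17 -0.268 -2.155
v 1.659 0.36 0.858
v 2.556 0.12 1.059
v 2.238 -0.181 2.123
v 1.341 0.06 1.922
v 2.485 0.686 1.198
v 2.166 0.385 2.261
v 2.098 1.127 1.207
v 1.779 0.827 2.27
v 1.544 1.276 1.082
v 1.225 0.976 2.146
v 1.034 1.075 0.873
v 0.715 0.775 1.936
v 0.762 0.601 0.657
v 0.444 0.3 1.721
v 0.834 0.035 0.519
v 0.515 -0.266 1.582
v 1.221 -0.407 0.51
v 0.902 -0.707 1.573
v 1.775 -0.556 0.634
v 1.456 -0.856 1.698
v 2.285 -0.355 0.844
v 1.966 -0.655 1.907
v 0.361 -0.263 3.704
v 1.169 0.562 4.978
v 0.1 1.03 3.033
v 0.908 1.855 4.307
v 1.952 -0.415 2.793
v 2.76 0.41 4.067
v 1.691 0.878 2.122
v 2.499 1.703 3.396
v 4.29 -3.458 -3.29
v 4.674 -3.445 -2.87
v 3.975 -4.128 -2.209
v 3.59 -4.142 -2.63
v 4.497 -3.214 -2.819
v 3.798 -3.898 -2.158
v 4.264 -3.049 -2.894
v 3.565 -3.733 -2.233
v 4.038 -2.994 -3.076
v 3.339 -3.677 -2.415
v 3.88 -3.063 -3.315
v 3.181 -3.746 -2.654
v 3.831 -3.238 -3.547
v 3.132 -3.921 -2.887
v 3.905 -3.472 -3.711
v 3.206 -4.155 -3.05
v 4.082 -3.702 -3.762
v 3.383 -4.386 -3.101
v 4.315 -3.867 -3.687
v 3.616 -4.551 -3.026
v 4.541 -3.923 -3.505
v 3.842 -4.606 -2.844
v 4.699 -3.854 -3.266
v 4 -4.537 -2.605
v 4.748 -3.679 -3.033
v 4.049 -4.362 -2.373
v 1.146 -1.133 -4.21
v 0.725 -1.526 -3.626
v 0.341 -0.27 -4.209
v -0.079 -0.663 -3.625
v 1.959 -0.377 -3.115
v 1.539 -0.77 -2.531
v 1.155 0.486 -3.114
v 0.734 0.093 -2.53
f 2 1 4
f 2 4 3
f 4 1 5
f 4 5 3
f 5 1 6
f 5 6 3
f 6 1 7
f 6 7 3
f 7 1 8
f 7 8 3
f 8 1 9
f 8 9 3
f 9 1 10
f 9 10 3
f 10 1 11
f 10 11 3
f 11 1 12
f 11 12 3
f 12 1 13
f 12 13 3
f 13 1 14
f 13 14 3
f 14 1 15
f 14 15 3
f 15 1 16
f 15 16 3
f 16 1 17
f 16 17 3
f 17 1 2
f 17 2 3
f 19 18 22
f 19 22 20
f 20 22 23
f 20 23 21
f 22 18 24
f 22 24 23
f 23 24 25
f 23 25 21
f 24 18 26
f 24 26 25
f 25 26 27
f 25 27 21
f 26 18 28
f 26 28 27
f 27 28 29
f 27 29 21
f 28 18 30
f 28 30 29
f 29 30 31
f 29 31 21
f 30 18 32
f 30 32 31
f 31 32 33
f 31 33 21
f 32 18 34
f 32 34 33
f 33 34 35
f 33 35 21
f 34 18 36
f 34 36 35
f 35 36 37
f 35 37 21
f 36 18 38
f 36 38 37
f 37 38 39
f 37 39 21
f 38 18 19
f 38 19 39
f 39 19 20
f 39 20 21
f 41 43 40
f 44 41 40
f 40 43 42
f 42 44 40
f 41 47 43
f 45 41 44
f 45 47 41
f 43 47 42
f 46 44 42
f 42 47 46
f 46 45 44
f 47 45 46
f 49 48 52
f 49 52 50
f 50 52 53
f 50 53 51
f 52 48 54
f 52 54 53
f 53 54 55
f 53 55 51
f 54 48 56
f 54 56 55
f 55 56 57
f 55 57 51
f 56 48 58
f 56 58 57
f 57 58 59
f 57 59 51
f 58 48 60
f 58 60 59
f 59 60 61
f 59 61 51
f 60 48 62
f 60 62 61
f 61 62 63
f 61 63 51
f 62 48 64
f 62 64 63
f 63 64 65
f 63 65 51
f 64 48 66
f 64 66 65
f 65 66 67
f 65 67 51
f 66 48 68
f 66 68 67
f 67 68 69
f 67 69 51
f 68 48 70
f 68 70 69
f 69 70 71
f 69 71 51
f 70 48 72
f 70 72 71
f 71 72 73
f 71 73 51
f 72 48 49
f 72 49 73
f 73 49 50
f 73 50 51
f 75 77 74
f 78 75 74
f 74 77 76
f 76 78 74
f 75 81 77
f 79 75 78
f 79 81 75
f 77 81 76
f 80 78 76
f 76 81 80
f 80 79 78
f 81 79 80



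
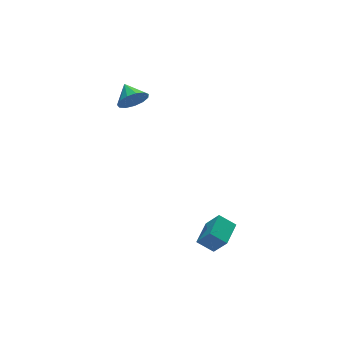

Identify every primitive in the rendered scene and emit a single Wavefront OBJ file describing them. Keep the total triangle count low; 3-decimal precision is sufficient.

v 2.602 1.99 1.726
v 3.027 1.716 2.32
v 2.638 2.97 2.154
v 3.313 1.84 2.011
v 3.374 2.012 1.611
v 3.189 2.178 1.248
v 2.819 2.283 1.036
v 2.38 2.295 1.044
v 2.011 2.211 1.268
v 1.83 2.056 1.638
v 1.895 1.88 2.035
v 2.184 1.739 2.335
v 2.606 1.678 2.441
v 3.028 -3.456 -4.32
v 3.366 -4.061 -3.327
v 3.955 -2.598 -4.111
v 4.292 -3.203 -3.119
v 3.628 -3.977 -4.841
v 3.965 -4.582 -3.849
v 4.554 -3.119 -4.633
v 4.892 -3.724 -3.64
f 2 1 4
f 2 4 3
f 4 1 5
f 4 5 3
f 5 1 6
f 5 6 3
f 6 1 7
f 6 7 3
f 7 1 8
f 7 8 3
f 8 1 9
f 8 9 3
f 9 1 10
f 9 10 3
f 10 1 11
f 10 11 3
f 11 1 12
f 11 12 3
f 12 1 13
f 12 13 3
f 13 1 2
f 13 2 3
f 15 17 14
f 18 15 14
f 14 17 16
f 16 18 14
f 15 21 17
f 19 15 18
f 19 21 15
f 17 21 16
f 20 18 16
f 16 21 20
f 20 19 18
f 21 19 20



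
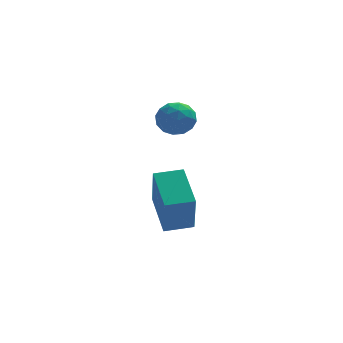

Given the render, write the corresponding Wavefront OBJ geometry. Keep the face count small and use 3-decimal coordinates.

v -3.389 -1.631 -1.681
v -3.442 -2.295 -0.041
v -3.562 -0.052 -1.048
v -3.616 -0.716 0.592
v -2.344 -1.544 -1.612
v -2.398 -2.208 0.028
v -2.518 0.035 -0.979
v -2.571 -0.629 0.661
v -3.146 -0.229 2.854
v -2.461 -0.197 3.092
v -3.239 -1.323 3.268
v -2.554 -1.291 3.506
v -3.067 -0.887 3.822
v -3.01 -0.211 3.566
v -2.69 -1.309 2.794
v -2.633 -0.633 2.538
v -2.18 -0.864 3.055
v -2.413 -0.604 3.69
v -3.287 -0.916 2.67
v -3.52 -0.656 3.305
v -2.796 -0.117 2.936
v -2.904 -1.403 3.424
v -3.206 -1.166 3.61
v -2.804 -1.147 3.749
v -3.118 -0.125 3.215
v -2.716 -0.106 3.355
v -3.072 -0.512 3.785
v -2.984 -1.414 3.005
v -2.582 -1.395 3.145
v -2.896 -0.373 2.611
v -2.494 -0.354 2.75
v -2.628 -1.008 2.575
v -2.228 -0.49 3.054
v -2.282 -1.133 3.298
v -2.362 -1.144 2.879
v -2.328 -0.746 2.729
v -2.365 -0.337 3.428
v -2.419 -0.98 3.672
v -2.721 -0.743 3.858
v -2.687 -0.345 3.707
v -2.199 -0.729 3.406
v -3.281 -0.54 2.688
v -3.335 -1.183 2.932
v -3.013 -1.175 2.653
v -2.979 -0.777 2.502
v -3.418 -0.387 3.062
v -3.472 -1.03 3.306
v -3.372 -0.774 3.631
v -3.338 -0.376 3.481
v -3.501 -0.791 2.954
f 2 4 1
f 5 2 1
f 1 4 3
f 3 5 1
f 2 8 4
f 6 2 5
f 6 8 2
f 4 8 3
f 7 5 3
f 3 8 7
f 7 6 5
f 8 6 7
f 9 46 25
f 46 20 49
f 25 49 14
f 46 49 25
f 9 25 21
f 25 14 26
f 21 26 10
f 25 26 21
f 9 21 30
f 21 10 31
f 30 31 16
f 21 31 30
f 9 30 42
f 30 16 45
f 42 45 19
f 30 45 42
f 9 42 46
f 42 19 50
f 46 50 20
f 42 50 46
f 10 26 37
f 26 14 40
f 37 40 18
f 26 40 37
f 14 49 27
f 49 20 48
f 27 48 13
f 49 48 27
f 20 50 47
f 50 19 43
f 47 43 11
f 50 43 47
f 19 45 44
f 45 16 32
f 44 32 15
f 45 32 44
f 16 31 36
f 31 10 33
f 36 33 17
f 31 33 36
f 12 38 24
f 38 18 39
f 24 39 13
f 38 39 24
f 12 24 22
f 24 13 23
f 22 23 11
f 24 23 22
f 12 22 29
f 22 11 28
f 29 28 15
f 22 28 29
f 12 29 34
f 29 15 35
f 34 35 17
f 29 35 34
f 12 34 38
f 34 17 41
f 38 41 18
f 34 41 38
f 13 39 27
f 39 18 40
f 27 40 14
f 39 40 27
f 11 23 47
f 23 13 48
f 47 48 20
f 23 48 47
f 15 28 44
f 28 11 43
f 44 43 19
f 28 43 44
f 17 35 36
f 35 15 32
f 36 32 16
f 35 32 36
f 18 41 37
f 41 17 33
f 37 33 10
f 41 33 37



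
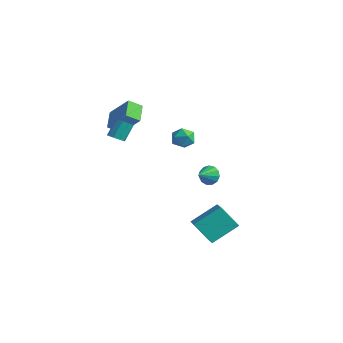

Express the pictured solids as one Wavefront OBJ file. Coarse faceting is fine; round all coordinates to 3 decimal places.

v 1.134 -1.264 3.225
v 1.594 -1.129 2.667
v 1.566 -2.371 3.313
v 2.026 -2.236 2.755
v 2.125 -1.901 3.403
v 1.858 -1.217 3.349
v 1.302 -2.283 2.631
v 1.035 -1.599 2.577
v 1.698 -1.759 2.3
v 2.207 -1.522 2.777
v 0.953 -1.978 3.203
v 1.462 -1.741 3.68
v -2.459 -3.049 1.697
v -1.968 -3.198 1.863
v -2.069 -2.46 2.829
v -2.561 -2.311 2.663
v -1.942 -2.904 1.641
v -2.043 -2.166 2.607
v -2.159 -2.678 1.445
v -2.26 -1.94 2.411
v -2.516 -2.625 1.367
v -2.617 -1.887 2.333
v -2.847 -2.771 1.444
v -2.948 -2.033 2.41
v -2.996 -3.047 1.639
v -3.098 -2.308 2.605
v -2.894 -3.323 1.861
v -2.996 -2.585 2.827
v -2.589 -3.472 2.006
v -2.691 -2.734 2.973
v -2.223 -3.423 2.007
v -2.325 -2.685 2.973
v -4.479 -0.764 1.592
v -4.878 -1.453 2.11
v -3.204 -0.468 2.969
v -3.603 -1.158 3.487
v -3.697 -1.622 1.053
v -4.096 -2.312 1.571
v -2.422 -1.327 2.43
v -2.821 -2.016 2.948
v 1.849 -1.436 -3.696
v 2.909 -2.163 -3.071
v 2.335 0.095 -2.739
v 3.395 -0.633 -2.113
v 2.845 -1.007 -4.887
v 3.905 -1.735 -4.261
v 3.331 0.523 -3.929
v 4.391 -0.204 -3.304
v -0.24 1.901 -2.347
v 0.21 1.721 -2.838
v -0.06 0.899 -1.813
v 0.415 1.904 -2.563
v 0.412 2.087 -2.22
v 0.202 2.21 -1.917
v -0.149 2.236 -1.751
v -0.528 2.155 -1.774
v -0.816 1.994 -1.979
v -0.922 1.803 -2.301
v -0.811 1.643 -2.638
v -0.518 1.566 -2.882
v -0.138 1.595 -2.957
f 1 12 6
f 1 6 2
f 1 2 8
f 1 8 11
f 1 11 12
f 2 6 10
f 6 12 5
f 12 11 3
f 11 8 7
f 8 2 9
f 4 10 5
f 4 5 3
f 4 3 7
f 4 7 9
f 4 9 10
f 5 10 6
f 3 5 12
f 7 3 11
f 9 7 8
f 10 9 2
f 14 13 17
f 14 17 15
f 15 17 18
f 15 18 16
f 17 13 19
f 17 19 18
f 18 19 20
f 18 20 16
f 19 13 21
f 19 21 20
f 20 21 22
f 20 22 16
f 21 13 23
f 21 23 22
f 22 23 24
f 22 24 16
f 23 13 25
f 23 25 24
f 24 25 26
f 24 26 16
f 25 13 27
f 25 27 26
f 26 27 28
f 26 28 16
f 27 13 29
f 27 29 28
f 28 29 30
f 28 30 16
f 29 13 31
f 29 31 30
f 30 31 32
f 30 32 16
f 31 13 14
f 31 14 32
f 32 14 15
f 32 15 16
f 34 36 33
f 37 34 33
f 33 36 35
f 35 37 33
f 34 40 36
f 38 34 37
f 38 40 34
f 36 40 35
f 39 37 35
f 35 40 39
f 39 38 37
f 40 38 39
f 42 44 41
f 45 42 41
f 41 44 43
f 43 45 41
f 42 48 44
f 46 42 45
f 46 48 42
f 44 48 43
f 47 45 43
f 43 48 47
f 47 46 45
f 48 46 47
f 50 49 52
f 50 52 51
f 52 49 53
f 52 53 51
f 53 49 54
f 53 54 51
f 54 49 55
f 54 55 51
f 55 49 56
f 55 56 51
f 56 49 57
f 56 57 51
f 57 49 58
f 57 58 51
f 58 49 59
f 58 59 51
f 59 49 60
f 59 60 51
f 60 49 61
f 60 61 51
f 61 49 50
f 61 50 51



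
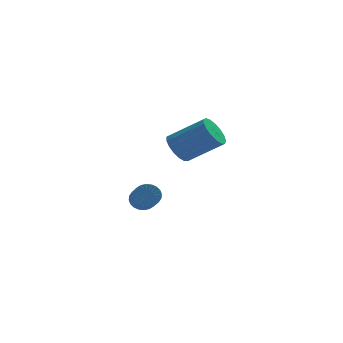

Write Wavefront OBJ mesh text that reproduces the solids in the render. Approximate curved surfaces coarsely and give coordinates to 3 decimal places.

v 1.088 -0.564 2.579
v 1.526 -0.139 2.142
v 2.929 -0.532 3.164
v 2.492 -0.956 3.601
v 1.407 0.089 2.392
v 2.81 -0.303 3.415
v 1.215 0.168 2.686
v 2.619 -0.225 3.708
v 0.995 0.079 2.954
v 2.398 -0.314 3.977
v 0.795 -0.157 3.137
v 2.199 -0.55 4.159
v 0.663 -0.487 3.192
v 2.067 -0.879 4.214
v 0.629 -0.834 3.106
v 2.032 -1.226 4.129
v 0.699 -1.119 2.9
v 2.102 -1.511 3.922
v 0.859 -1.277 2.62
v 2.262 -1.669 3.642
v 1.071 -1.271 2.331
v 2.475 -1.664 3.353
v 1.288 -1.104 2.098
v 2.691 -1.496 3.12
v 1.458 -0.813 1.976
v 2.861 -1.205 2.998
v 1.544 -0.464 1.991
v 2.947 -0.857 3.014
v 0.114 4.102 -2.036
v 0.315 4.422 -1.57
v 0.427 3.397 -0.917
v 0.226 3.078 -1.384
v 0.084 4.422 -1.529
v 0.196 3.397 -0.877
v -0.142 4.374 -1.566
v -0.03 3.349 -0.914
v -0.329 4.284 -1.675
v -0.217 3.259 -1.022
v -0.449 4.167 -1.838
v -0.337 3.142 -1.186
v -0.483 4.04 -2.032
v -0.371 3.015 -1.379
v -0.426 3.922 -2.226
v -0.314 2.898 -1.574
v -0.287 3.832 -2.392
v -0.175 2.807 -1.739
v -0.087 3.783 -2.503
v 0.025 2.758 -1.85
v 0.144 3.783 -2.543
v 0.256 2.758 -1.891
v 0.37 3.831 -2.506
v 0.482 2.806 -1.854
v 0.557 3.921 -2.398
v 0.669 2.896 -1.745
v 0.677 4.038 -2.234
v 0.789 3.013 -1.582
v 0.711 4.165 -2.041
v 0.823 3.14 -1.388
v 0.654 4.282 -1.846
v 0.766 3.258 -1.194
v 0.515 4.373 -1.681
v 0.627 3.348 -1.028
f 2 1 5
f 2 5 3
f 3 5 6
f 3 6 4
f 5 1 7
f 5 7 6
f 6 7 8
f 6 8 4
f 7 1 9
f 7 9 8
f 8 9 10
f 8 10 4
f 9 1 11
f 9 11 10
f 10 11 12
f 10 12 4
f 11 1 13
f 11 13 12
f 12 13 14
f 12 14 4
f 13 1 15
f 13 15 14
f 14 15 16
f 14 16 4
f 15 1 17
f 15 17 16
f 16 17 18
f 16 18 4
f 17 1 19
f 17 19 18
f 18 19 20
f 18 20 4
f 19 1 21
f 19 21 20
f 20 21 22
f 20 22 4
f 21 1 23
f 21 23 22
f 22 23 24
f 22 24 4
f 23 1 25
f 23 25 24
f 24 25 26
f 24 26 4
f 25 1 27
f 25 27 26
f 26 27 28
f 26 28 4
f 27 1 2
f 27 2 28
f 28 2 3
f 28 3 4
f 30 29 33
f 30 33 31
f 31 33 34
f 31 34 32
f 33 29 35
f 33 35 34
f 34 35 36
f 34 36 32
f 35 29 37
f 35 37 36
f 36 37 38
f 36 38 32
f 37 29 39
f 37 39 38
f 38 39 40
f 38 40 32
f 39 29 41
f 39 41 40
f 40 41 42
f 40 42 32
f 41 29 43
f 41 43 42
f 42 43 44
f 42 44 32
f 43 29 45
f 43 45 44
f 44 45 46
f 44 46 32
f 45 29 47
f 45 47 46
f 46 47 48
f 46 48 32
f 47 29 49
f 47 49 48
f 48 49 50
f 48 50 32
f 49 29 51
f 49 51 50
f 50 51 52
f 50 52 32
f 51 29 53
f 51 53 52
f 52 53 54
f 52 54 32
f 53 29 55
f 53 55 54
f 54 55 56
f 54 56 32
f 55 29 57
f 55 57 56
f 56 57 58
f 56 58 32
f 57 29 59
f 57 59 58
f 58 59 60
f 58 60 32
f 59 29 61
f 59 61 60
f 60 61 62
f 60 62 32
f 61 29 30
f 61 30 62
f 62 30 31
f 62 31 32



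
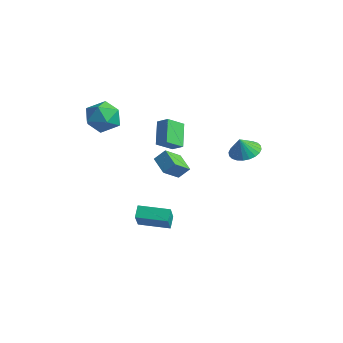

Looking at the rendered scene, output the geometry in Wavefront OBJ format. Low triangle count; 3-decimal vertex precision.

v -4.137 -0.673 4.609
v -3.704 -0.071 3.681
v -3.656 -2.329 3.759
v -3.223 -1.727 2.831
v -2.669 -1.679 3.881
v -2.966 -0.655 4.406
v -4.394 -1.745 3.034
v -4.691 -0.721 3.559
v -3.863 -0.733 2.707
v -2.797 -0.693 3.231
v -4.563 -1.707 4.209
v -3.497 -1.667 4.733
v -2.02 1.337 3.169
v -1.328 1.546 3.597
v -1.902 2.424 2.448
v -1.21 2.633 2.875
v -1.07 0.487 2.045
v -0.378 0.696 2.472
v -0.952 1.574 1.323
v -0.26 1.783 1.751
v 3.717 2.871 2.813
v 4.645 2.808 2.801
v 3.703 2.469 3.847
v 4.598 3.143 2.93
v 4.418 3.437 3.042
v 4.13 3.645 3.119
v 3.78 3.735 3.149
v 3.42 3.694 3.128
v 3.106 3.527 3.059
v 2.884 3.26 2.952
v 2.789 2.934 2.825
v 2.836 2.598 2.695
v 3.016 2.304 2.583
v 3.303 2.096 2.507
v 3.654 2.006 2.476
v 4.014 2.048 2.497
v 4.328 2.215 2.566
v 4.55 2.481 2.673
v 0.276 -2.06 -2.251
v -0.109 -1.563 -1.679
v -0.641 -1.152 -3.659
v -1.026 -0.654 -3.087
v 1.666 -0.846 -2.373
v 1.281 -0.348 -1.801
v 0.749 0.063 -3.781
v 0.364 0.56 -3.209
v -4.164 2.78 -1.384
v -3.773 3.319 -0.693
v -4.217 3.961 -2.275
v -3.826 4.5 -1.583
v -2.914 2.48 -1.857
v -2.523 3.019 -1.165
v -2.967 3.661 -2.747
v -2.576 4.2 -2.056
f 1 12 6
f 1 6 2
f 1 2 8
f 1 8 11
f 1 11 12
f 2 6 10
f 6 12 5
f 12 11 3
f 11 8 7
f 8 2 9
f 4 10 5
f 4 5 3
f 4 3 7
f 4 7 9
f 4 9 10
f 5 10 6
f 3 5 12
f 7 3 11
f 9 7 8
f 10 9 2
f 14 16 13
f 17 14 13
f 13 16 15
f 15 17 13
f 14 20 16
f 18 14 17
f 18 20 14
f 16 20 15
f 19 17 15
f 15 20 19
f 19 18 17
f 20 18 19
f 22 21 24
f 22 24 23
f 24 21 25
f 24 25 23
f 25 21 26
f 25 26 23
f 26 21 27
f 26 27 23
f 27 21 28
f 27 28 23
f 28 21 29
f 28 29 23
f 29 21 30
f 29 30 23
f 30 21 31
f 30 31 23
f 31 21 32
f 31 32 23
f 32 21 33
f 32 33 23
f 33 21 34
f 33 34 23
f 34 21 35
f 34 35 23
f 35 21 36
f 35 36 23
f 36 21 37
f 36 37 23
f 37 21 38
f 37 38 23
f 38 21 22
f 38 22 23
f 40 42 39
f 43 40 39
f 39 42 41
f 41 43 39
f 40 46 42
f 44 40 43
f 44 46 40
f 42 46 41
f 45 43 41
f 41 46 45
f 45 44 43
f 46 44 45
f 48 50 47
f 51 48 47
f 47 50 49
f 49 51 47
f 48 54 50
f 52 48 51
f 52 54 48
f 50 54 49
f 53 51 49
f 49 54 53
f 53 52 51
f 54 52 53



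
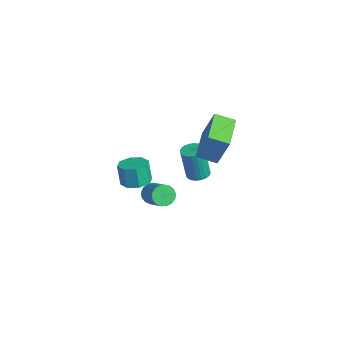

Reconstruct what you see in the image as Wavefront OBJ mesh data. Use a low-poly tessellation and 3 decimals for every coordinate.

v -3.768 -1.024 -0.853
v -3.097 -0.845 -0.681
v -3.603 -2.075 -0.399
v -2.932 -1.896 -0.227
v -3.482 -1.592 0.114
v -3.584 -0.942 -0.167
v -3.116 -1.978 -0.913
v -3.218 -1.328 -1.194
v -2.694 -1.434 -0.719
v -2.92 -1.196 -0.084
v -3.78 -1.724 -0.996
v -4.006 -1.486 -0.361
v -3.471 2.385 -2.76
v -2.907 2.006 -2.74
v -3.146 1.755 -0.74
v -3.709 2.135 -0.76
v -2.807 2.248 -2.698
v -3.046 1.997 -0.698
v -2.809 2.511 -2.665
v -3.048 2.26 -0.665
v -2.911 2.755 -2.647
v -3.15 2.505 -0.647
v -3.099 2.943 -2.646
v -3.338 2.692 -0.646
v -3.343 3.046 -2.662
v -3.582 2.795 -0.662
v -3.606 3.048 -2.693
v -3.845 2.798 -0.693
v -3.849 2.95 -2.735
v -4.088 2.699 -0.734
v -4.034 2.765 -2.78
v -4.273 2.514 -0.78
v -4.134 2.523 -2.822
v -4.373 2.272 -0.822
v -4.132 2.26 -2.855
v -4.371 2.009 -0.855
v -4.03 2.015 -2.873
v -4.269 1.765 -0.873
v -3.842 1.828 -2.874
v -4.081 1.577 -0.874
v -3.598 1.725 -2.858
v -3.837 1.474 -0.858
v -3.335 1.722 -2.827
v -3.574 1.472 -0.827
v -3.092 1.821 -2.786
v -3.331 1.57 -0.785
v 1.734 -3.845 3.392
v 2.137 -4.527 3.499
v 1.81 -4.538 4.674
v 1.406 -3.855 4.568
v 2.483 -4.032 3.6
v 2.156 -4.043 4.775
v 2.39 -3.427 3.579
v 2.063 -3.438 4.755
v 1.913 -3.067 3.45
v 1.585 -3.078 4.625
v 1.33 -3.162 3.286
v 1.003 -3.173 4.461
v 0.984 -3.657 3.185
v 0.657 -3.668 4.36
v 1.077 -4.262 3.205
v 0.75 -4.273 4.381
v 1.555 -4.622 3.335
v 1.227 -4.633 4.51
v -2.09 1.491 0.186
v -1.489 1.897 2.114
v -3.737 2.753 0.434
v -3.136 3.159 2.362
v -1.424 2.441 -0.222
v -0.823 2.847 1.706
v -3.071 3.703 0.026
v -2.47 4.109 1.954
v -2.09 -1.053 -1.915
v -1.754 -1.394 -2.397
v -0.473 -1.389 -1.507
v -0.81 -1.047 -1.025
v -1.703 -1.082 -2.473
v -0.422 -1.077 -1.583
v -1.74 -0.763 -2.421
v -0.459 -0.757 -1.531
v -1.858 -0.51 -2.253
v -0.577 -0.505 -1.363
v -2.029 -0.382 -2.008
v -0.748 -0.376 -1.117
v -2.214 -0.407 -1.741
v -0.933 -0.402 -0.851
v -2.371 -0.58 -1.515
v -1.09 -0.575 -0.624
v -2.464 -0.862 -1.38
v -1.183 -0.856 -0.489
v -2.471 -1.187 -1.367
v -1.19 -1.181 -0.477
v -2.391 -1.481 -1.481
v -1.11 -1.476 -0.59
v -2.242 -1.678 -1.694
v -0.961 -1.672 -0.803
v -2.058 -1.731 -1.957
v -0.777 -1.725 -1.067
v -1.882 -1.629 -2.211
v -0.601 -1.623 -1.321
f 1 12 6
f 1 6 2
f 1 2 8
f 1 8 11
f 1 11 12
f 2 6 10
f 6 12 5
f 12 11 3
f 11 8 7
f 8 2 9
f 4 10 5
f 4 5 3
f 4 3 7
f 4 7 9
f 4 9 10
f 5 10 6
f 3 5 12
f 7 3 11
f 9 7 8
f 10 9 2
f 14 13 17
f 14 17 15
f 15 17 18
f 15 18 16
f 17 13 19
f 17 19 18
f 18 19 20
f 18 20 16
f 19 13 21
f 19 21 20
f 20 21 22
f 20 22 16
f 21 13 23
f 21 23 22
f 22 23 24
f 22 24 16
f 23 13 25
f 23 25 24
f 24 25 26
f 24 26 16
f 25 13 27
f 25 27 26
f 26 27 28
f 26 28 16
f 27 13 29
f 27 29 28
f 28 29 30
f 28 30 16
f 29 13 31
f 29 31 30
f 30 31 32
f 30 32 16
f 31 13 33
f 31 33 32
f 32 33 34
f 32 34 16
f 33 13 35
f 33 35 34
f 34 35 36
f 34 36 16
f 35 13 37
f 35 37 36
f 36 37 38
f 36 38 16
f 37 13 39
f 37 39 38
f 38 39 40
f 38 40 16
f 39 13 41
f 39 41 40
f 40 41 42
f 40 42 16
f 41 13 43
f 41 43 42
f 42 43 44
f 42 44 16
f 43 13 45
f 43 45 44
f 44 45 46
f 44 46 16
f 45 13 14
f 45 14 46
f 46 14 15
f 46 15 16
f 48 47 51
f 48 51 49
f 49 51 52
f 49 52 50
f 51 47 53
f 51 53 52
f 52 53 54
f 52 54 50
f 53 47 55
f 53 55 54
f 54 55 56
f 54 56 50
f 55 47 57
f 55 57 56
f 56 57 58
f 56 58 50
f 57 47 59
f 57 59 58
f 58 59 60
f 58 60 50
f 59 47 61
f 59 61 60
f 60 61 62
f 60 62 50
f 61 47 63
f 61 63 62
f 62 63 64
f 62 64 50
f 63 47 48
f 63 48 64
f 64 48 49
f 64 49 50
f 66 68 65
f 69 66 65
f 65 68 67
f 67 69 65
f 66 72 68
f 70 66 69
f 70 72 66
f 68 72 67
f 71 69 67
f 67 72 71
f 71 70 69
f 72 70 71
f 74 73 77
f 74 77 75
f 75 77 78
f 75 78 76
f 77 73 79
f 77 79 78
f 78 79 80
f 78 80 76
f 79 73 81
f 79 81 80
f 80 81 82
f 80 82 76
f 81 73 83
f 81 83 82
f 82 83 84
f 82 84 76
f 83 73 85
f 83 85 84
f 84 85 86
f 84 86 76
f 85 73 87
f 85 87 86
f 86 87 88
f 86 88 76
f 87 73 89
f 87 89 88
f 88 89 90
f 88 90 76
f 89 73 91
f 89 91 90
f 90 91 92
f 90 92 76
f 91 73 93
f 91 93 92
f 92 93 94
f 92 94 76
f 93 73 95
f 93 95 94
f 94 95 96
f 94 96 76
f 95 73 97
f 95 97 96
f 96 97 98
f 96 98 76
f 97 73 99
f 97 99 98
f 98 99 100
f 98 100 76
f 99 73 74
f 99 74 100
f 100 74 75
f 100 75 76



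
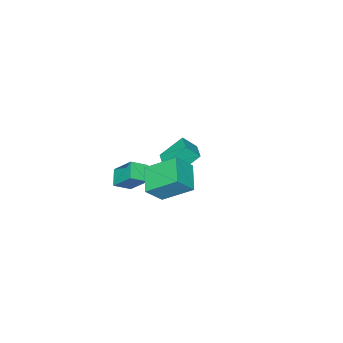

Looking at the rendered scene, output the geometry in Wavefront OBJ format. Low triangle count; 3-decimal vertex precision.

v -2.899 -3.049 -4.906
v -2.399 -3.534 -4.189
v -3.845 -2.42 -3.821
v -3.344 -2.906 -3.104
v -2.296 -2.294 -4.816
v -1.795 -2.78 -4.099
v -3.241 -1.666 -3.731
v -2.741 -2.151 -3.014
v 0.968 -3.33 -2.918
v 0.855 -2.346 -1.832
v 0.264 -2.896 -3.385
v 0.151 -1.911 -2.3
v 1.609 -2.769 -3.36
v 1.496 -1.784 -2.275
v 0.905 -2.334 -3.828
v 0.792 -1.35 -2.742
v 3.065 1.623 -0.653
v 2.113 0.706 -0.162
v 2.378 2.877 0.355
v 1.426 1.96 0.846
v 3.814 1.32 0.234
v 2.862 0.403 0.725
v 3.127 2.574 1.242
v 2.175 1.657 1.733
f 2 4 1
f 5 2 1
f 1 4 3
f 3 5 1
f 2 8 4
f 6 2 5
f 6 8 2
f 4 8 3
f 7 5 3
f 3 8 7
f 7 6 5
f 8 6 7
f 10 12 9
f 13 10 9
f 9 12 11
f 11 13 9
f 10 16 12
f 14 10 13
f 14 16 10
f 12 16 11
f 15 13 11
f 11 16 15
f 15 14 13
f 16 14 15
f 18 20 17
f 21 18 17
f 17 20 19
f 19 21 17
f 18 24 20
f 22 18 21
f 22 24 18
f 20 24 19
f 23 21 19
f 19 24 23
f 23 22 21
f 24 22 23



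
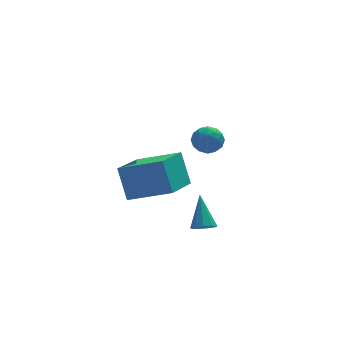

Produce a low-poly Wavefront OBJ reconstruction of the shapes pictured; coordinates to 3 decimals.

v -0.892 -2.69 0.97
v -0.661 -3.052 1.263
v -0.768 -1.67 2.13
v -0.417 -2.871 1.078
v -0.395 -2.605 0.842
v -0.606 -2.379 0.666
v -0.951 -2.298 0.632
v -1.268 -2.401 0.756
v -1.41 -2.638 0.98
v -1.309 -2.9 1.199
v -1.014 -3.063 1.31
v 0.577 3.065 1.671
v 1.255 3.191 1.895
v 0.385 2.409 2.625
v 1.063 2.535 2.849
v 0.577 3.073 2.845
v 0.695 3.479 2.256
v 0.945 2.121 2.264
v 1.063 2.527 1.675
v 1.483 2.608 2.261
v 1.255 3.196 2.62
v 0.385 2.404 1.9
v 0.157 2.992 2.259
v 0.933 3.186 1.699
v 0.707 2.414 2.821
v 0.421 2.73 2.819
v 0.82 2.805 2.95
v 0.604 3.355 1.911
v 1.002 3.429 2.043
v 0.604 3.359 2.601
v 0.638 2.171 2.477
v 1.036 2.245 2.609
v 0.82 2.795 1.57
v 1.219 2.87 1.701
v 1.036 2.241 1.919
v 1.465 2.917 2.046
v 1.353 2.531 2.607
v 1.283 2.288 2.263
v 1.353 2.527 1.917
v 1.332 3.263 2.257
v 1.219 2.877 2.818
v 0.933 3.193 2.816
v 1.002 3.432 2.469
v 1.465 2.92 2.472
v 0.421 2.723 1.702
v 0.308 2.337 2.263
v 0.638 2.168 2.051
v 0.707 2.407 1.704
v 0.287 3.069 1.913
v 0.175 2.683 2.474
v 0.287 3.073 2.603
v 0.357 3.312 2.257
v 0.175 2.68 2.048
v -3.705 -2.013 2.575
v -3.896 -1.296 3.913
v -2.555 -0.391 1.87
v -2.746 0.326 3.208
v -2.154 -2.826 3.232
v -2.345 -2.109 4.57
v -1.004 -1.204 2.527
v -1.195 -0.487 3.865
f 2 1 4
f 2 4 3
f 4 1 5
f 4 5 3
f 5 1 6
f 5 6 3
f 6 1 7
f 6 7 3
f 7 1 8
f 7 8 3
f 8 1 9
f 8 9 3
f 9 1 10
f 9 10 3
f 10 1 11
f 10 11 3
f 11 1 2
f 11 2 3
f 12 49 28
f 49 23 52
f 28 52 17
f 49 52 28
f 12 28 24
f 28 17 29
f 24 29 13
f 28 29 24
f 12 24 33
f 24 13 34
f 33 34 19
f 24 34 33
f 12 33 45
f 33 19 48
f 45 48 22
f 33 48 45
f 12 45 49
f 45 22 53
f 49 53 23
f 45 53 49
f 13 29 40
f 29 17 43
f 40 43 21
f 29 43 40
f 17 52 30
f 52 23 51
f 30 51 16
f 52 51 30
f 23 53 50
f 53 22 46
f 50 46 14
f 53 46 50
f 22 48 47
f 48 19 35
f 47 35 18
f 48 35 47
f 19 34 39
f 34 13 36
f 39 36 20
f 34 36 39
f 15 41 27
f 41 21 42
f 27 42 16
f 41 42 27
f 15 27 25
f 27 16 26
f 25 26 14
f 27 26 25
f 15 25 32
f 25 14 31
f 32 31 18
f 25 31 32
f 15 32 37
f 32 18 38
f 37 38 20
f 32 38 37
f 15 37 41
f 37 20 44
f 41 44 21
f 37 44 41
f 16 42 30
f 42 21 43
f 30 43 17
f 42 43 30
f 14 26 50
f 26 16 51
f 50 51 23
f 26 51 50
f 18 31 47
f 31 14 46
f 47 46 22
f 31 46 47
f 20 38 39
f 38 18 35
f 39 35 19
f 38 35 39
f 21 44 40
f 44 20 36
f 40 36 13
f 44 36 40
f 55 57 54
f 58 55 54
f 54 57 56
f 56 58 54
f 55 61 57
f 59 55 58
f 59 61 55
f 57 61 56
f 60 58 56
f 56 61 60
f 60 59 58
f 61 59 60



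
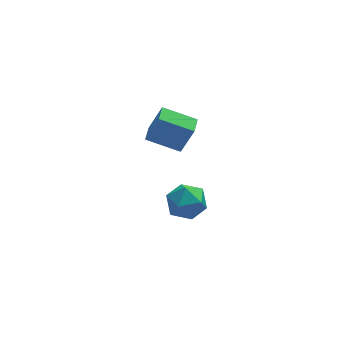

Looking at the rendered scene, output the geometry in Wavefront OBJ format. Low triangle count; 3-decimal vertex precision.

v -3.542 -0.889 0.765
v -3.022 -1.028 2.143
v -3.239 -0.149 0.725
v -2.719 -0.289 2.104
v -2.241 -1.451 0.216
v -1.721 -1.591 1.595
v -1.938 -0.712 0.177
v -1.418 -0.851 1.555
v -2.377 -0.52 -4.151
v -1.935 -0.279 -3.35
v -1.885 -1.961 -3.99
v -1.443 -1.72 -3.189
v -2.389 -1.736 -3.221
v -2.693 -0.845 -3.321
v -1.127 -1.395 -4.019
v -1.431 -0.504 -4.119
v -1.163 -0.82 -3.268
v -1.942 -1.031 -2.775
v -1.878 -1.209 -4.565
v -2.657 -1.42 -4.072
f 2 4 1
f 5 2 1
f 1 4 3
f 3 5 1
f 2 8 4
f 6 2 5
f 6 8 2
f 4 8 3
f 7 5 3
f 3 8 7
f 7 6 5
f 8 6 7
f 9 20 14
f 9 14 10
f 9 10 16
f 9 16 19
f 9 19 20
f 10 14 18
f 14 20 13
f 20 19 11
f 19 16 15
f 16 10 17
f 12 18 13
f 12 13 11
f 12 11 15
f 12 15 17
f 12 17 18
f 13 18 14
f 11 13 20
f 15 11 19
f 17 15 16
f 18 17 10



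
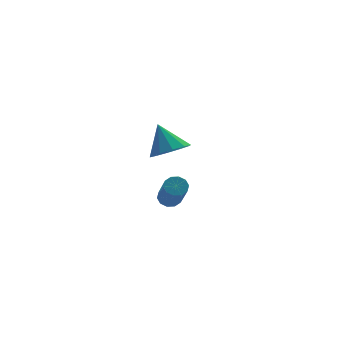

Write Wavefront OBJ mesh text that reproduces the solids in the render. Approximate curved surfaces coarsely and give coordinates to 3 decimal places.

v -0.418 -2.163 0.356
v -0.166 -1.789 0.72
v -0.31 -3.123 2.189
v -0.562 -3.497 1.824
v -0.52 -1.735 0.734
v -0.664 -3.07 2.203
v -0.835 -1.845 0.603
v -0.98 -3.18 2.072
v -0.991 -2.076 0.378
v -1.135 -3.411 1.847
v -0.928 -2.34 0.144
v -1.072 -3.675 1.613
v -0.67 -2.537 -0.009
v -0.814 -3.871 1.46
v -0.316 -2.59 -0.023
v -0.46 -3.925 1.446
v -0 -2.48 0.108
v -0.145 -3.815 1.577
v 0.155 -2.249 0.333
v 0.011 -3.584 1.802
v 0.092 -1.985 0.567
v -0.052 -3.32 2.036
v 1.345 2.908 0.547
v 2.398 3.136 0.619
v 1.035 3.892 1.973
v 2.112 3.601 0.235
v 1.532 3.801 -0.029
v 0.881 3.66 -0.073
v 0.408 3.231 0.12
v 0.292 2.679 0.476
v 0.579 2.214 0.86
v 1.158 2.014 1.124
v 1.809 2.155 1.168
v 2.283 2.584 0.975
f 2 1 5
f 2 5 3
f 3 5 6
f 3 6 4
f 5 1 7
f 5 7 6
f 6 7 8
f 6 8 4
f 7 1 9
f 7 9 8
f 8 9 10
f 8 10 4
f 9 1 11
f 9 11 10
f 10 11 12
f 10 12 4
f 11 1 13
f 11 13 12
f 12 13 14
f 12 14 4
f 13 1 15
f 13 15 14
f 14 15 16
f 14 16 4
f 15 1 17
f 15 17 16
f 16 17 18
f 16 18 4
f 17 1 19
f 17 19 18
f 18 19 20
f 18 20 4
f 19 1 21
f 19 21 20
f 20 21 22
f 20 22 4
f 21 1 2
f 21 2 22
f 22 2 3
f 22 3 4
f 24 23 26
f 24 26 25
f 26 23 27
f 26 27 25
f 27 23 28
f 27 28 25
f 28 23 29
f 28 29 25
f 29 23 30
f 29 30 25
f 30 23 31
f 30 31 25
f 31 23 32
f 31 32 25
f 32 23 33
f 32 33 25
f 33 23 34
f 33 34 25
f 34 23 24
f 34 24 25



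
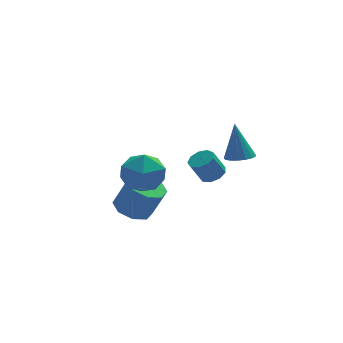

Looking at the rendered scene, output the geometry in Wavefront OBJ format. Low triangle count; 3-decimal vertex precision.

v 1.599 -0.706 3.121
v 2.228 -0.688 3.154
v 1.501 -0.194 4.719
v 2.152 -0.411 3.061
v 1.95 -0.202 2.982
v 1.668 -0.108 2.934
v 1.369 -0.151 2.93
v 1.124 -0.321 2.969
v 0.986 -0.579 3.044
v 0.99 -0.866 3.136
v 1.132 -1.117 3.225
v 1.382 -1.273 3.29
v 1.681 -1.299 3.316
v 1.962 -1.189 3.298
v 2.159 -0.969 3.24
v 1.524 3.231 -0.219
v 1.966 2.869 -0.007
v 1.439 2.806 0.99
v 0.996 3.169 0.779
v 2.061 3.268 0.068
v 1.534 3.206 1.065
v 1.904 3.65 0.009
v 1.377 3.588 1.006
v 1.569 3.836 -0.157
v 1.042 3.774 0.841
v 1.213 3.739 -0.351
v 0.686 3.677 0.646
v 1.002 3.404 -0.484
v 0.475 3.342 0.514
v 1.035 2.988 -0.492
v 0.508 2.926 0.505
v 1.297 2.686 -0.373
v 0.77 2.624 0.625
v 1.665 2.639 -0.181
v 1.137 2.577 0.816
v -2.782 -1.287 1.216
v -2.127 -0.807 1.044
v -1.603 -1.053 2.352
v -2.258 -1.533 2.524
v -2.608 -0.48 1.298
v -2.084 -0.726 2.606
v -3.191 -0.625 1.504
v -2.667 -0.871 2.812
v -3.534 -1.158 1.542
v -3.011 -1.404 2.849
v -3.437 -1.767 1.388
v -2.913 -2.013 2.696
v -2.956 -2.094 1.134
v -2.432 -2.34 2.442
v -2.373 -1.949 0.928
v -1.849 -2.195 2.236
v -2.029 -1.416 0.891
v -1.506 -1.662 2.198
v -2.326 -1.087 3.044
v -1.663 -1.876 3.022
v -3.337 -1.964 4.038
v -2.674 -2.753 4.016
v -2.423 -1.882 4.506
v -1.798 -1.34 3.892
v -3.202 -2.5 3.168
v -2.577 -1.958 2.554
v -2.205 -2.749 3.099
v -1.723 -2.367 3.926
v -3.277 -1.473 3.134
v -2.795 -1.091 3.961
f 2 1 4
f 2 4 3
f 4 1 5
f 4 5 3
f 5 1 6
f 5 6 3
f 6 1 7
f 6 7 3
f 7 1 8
f 7 8 3
f 8 1 9
f 8 9 3
f 9 1 10
f 9 10 3
f 10 1 11
f 10 11 3
f 11 1 12
f 11 12 3
f 12 1 13
f 12 13 3
f 13 1 14
f 13 14 3
f 14 1 15
f 14 15 3
f 15 1 2
f 15 2 3
f 17 16 20
f 17 20 18
f 18 20 21
f 18 21 19
f 20 16 22
f 20 22 21
f 21 22 23
f 21 23 19
f 22 16 24
f 22 24 23
f 23 24 25
f 23 25 19
f 24 16 26
f 24 26 25
f 25 26 27
f 25 27 19
f 26 16 28
f 26 28 27
f 27 28 29
f 27 29 19
f 28 16 30
f 28 30 29
f 29 30 31
f 29 31 19
f 30 16 32
f 30 32 31
f 31 32 33
f 31 33 19
f 32 16 34
f 32 34 33
f 33 34 35
f 33 35 19
f 34 16 17
f 34 17 35
f 35 17 18
f 35 18 19
f 37 36 40
f 37 40 38
f 38 40 41
f 38 41 39
f 40 36 42
f 40 42 41
f 41 42 43
f 41 43 39
f 42 36 44
f 42 44 43
f 43 44 45
f 43 45 39
f 44 36 46
f 44 46 45
f 45 46 47
f 45 47 39
f 46 36 48
f 46 48 47
f 47 48 49
f 47 49 39
f 48 36 50
f 48 50 49
f 49 50 51
f 49 51 39
f 50 36 52
f 50 52 51
f 51 52 53
f 51 53 39
f 52 36 37
f 52 37 53
f 53 37 38
f 53 38 39
f 54 65 59
f 54 59 55
f 54 55 61
f 54 61 64
f 54 64 65
f 55 59 63
f 59 65 58
f 65 64 56
f 64 61 60
f 61 55 62
f 57 63 58
f 57 58 56
f 57 56 60
f 57 60 62
f 57 62 63
f 58 63 59
f 56 58 65
f 60 56 64
f 62 60 61
f 63 62 55

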